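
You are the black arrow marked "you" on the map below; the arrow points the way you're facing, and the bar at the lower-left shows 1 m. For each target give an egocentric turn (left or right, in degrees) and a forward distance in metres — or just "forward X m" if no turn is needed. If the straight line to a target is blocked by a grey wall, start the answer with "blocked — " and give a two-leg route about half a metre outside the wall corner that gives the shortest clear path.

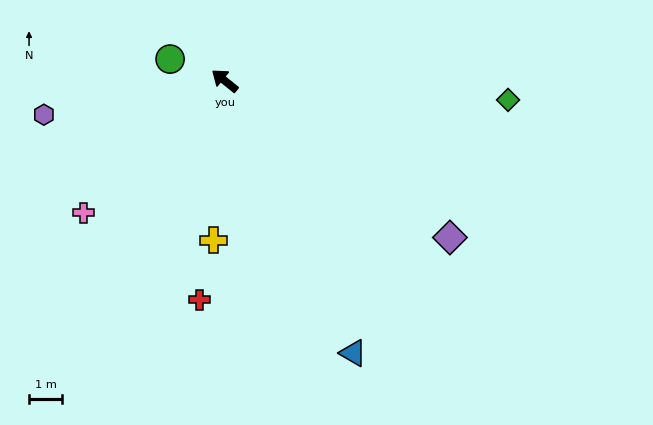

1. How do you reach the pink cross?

turn left 82°, forward 5.8 m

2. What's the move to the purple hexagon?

turn left 50°, forward 5.5 m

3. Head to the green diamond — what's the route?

turn right 145°, forward 8.5 m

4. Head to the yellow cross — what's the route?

turn left 125°, forward 4.8 m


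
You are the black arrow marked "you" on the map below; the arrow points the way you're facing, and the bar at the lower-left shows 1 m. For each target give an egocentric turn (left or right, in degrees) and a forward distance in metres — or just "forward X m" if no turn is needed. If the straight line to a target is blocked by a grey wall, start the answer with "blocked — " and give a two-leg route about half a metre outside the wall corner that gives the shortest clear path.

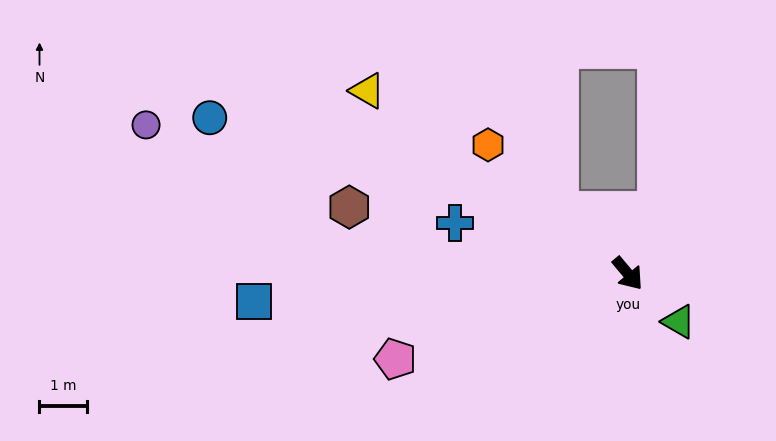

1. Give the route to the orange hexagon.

turn right 173°, forward 4.0 m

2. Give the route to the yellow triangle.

turn right 165°, forward 6.7 m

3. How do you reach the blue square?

turn right 126°, forward 7.9 m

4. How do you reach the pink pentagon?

turn right 110°, forward 5.2 m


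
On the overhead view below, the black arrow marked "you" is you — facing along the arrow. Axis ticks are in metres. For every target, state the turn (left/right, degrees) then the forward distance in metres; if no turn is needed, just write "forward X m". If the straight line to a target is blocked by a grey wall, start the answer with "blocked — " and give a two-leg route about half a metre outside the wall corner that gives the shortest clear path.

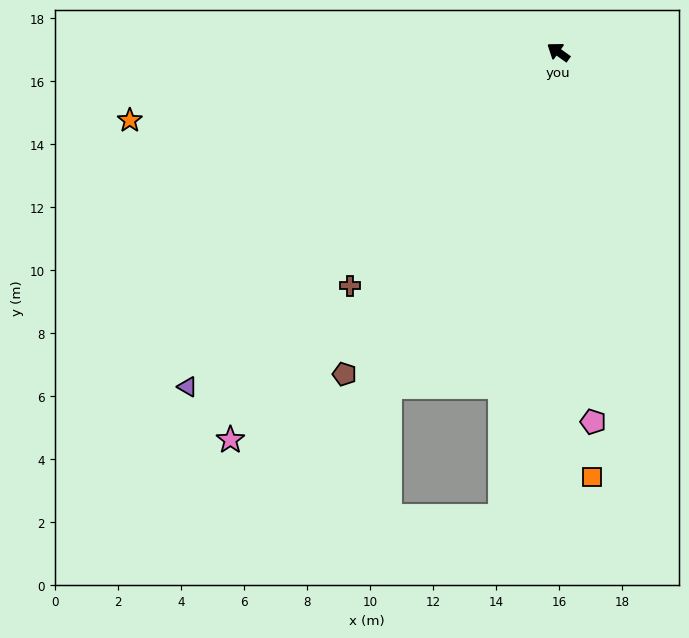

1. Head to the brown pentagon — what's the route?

turn left 92°, forward 12.3 m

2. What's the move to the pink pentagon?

turn left 131°, forward 11.8 m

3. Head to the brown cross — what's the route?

turn left 84°, forward 9.9 m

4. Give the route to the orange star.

turn left 45°, forward 13.8 m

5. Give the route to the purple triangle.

turn left 78°, forward 15.9 m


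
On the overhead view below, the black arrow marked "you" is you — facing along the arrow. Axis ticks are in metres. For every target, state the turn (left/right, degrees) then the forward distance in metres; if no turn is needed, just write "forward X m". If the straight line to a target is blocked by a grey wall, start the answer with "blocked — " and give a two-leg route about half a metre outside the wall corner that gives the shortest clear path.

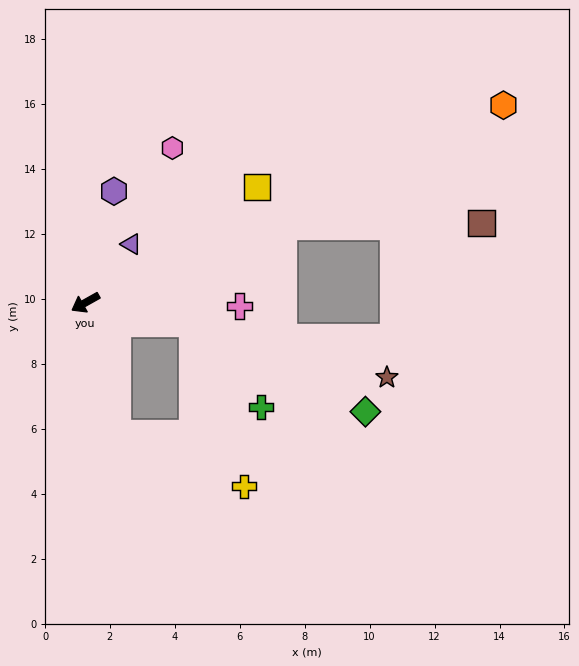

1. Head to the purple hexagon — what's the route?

turn right 134°, forward 3.5 m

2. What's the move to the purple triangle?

turn right 157°, forward 2.3 m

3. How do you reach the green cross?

blocked — turn left 140°, forward 3.4 m, then turn right 40°, forward 3.3 m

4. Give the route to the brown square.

blocked — turn left 172°, forward 6.5 m, then turn right 20°, forward 6.1 m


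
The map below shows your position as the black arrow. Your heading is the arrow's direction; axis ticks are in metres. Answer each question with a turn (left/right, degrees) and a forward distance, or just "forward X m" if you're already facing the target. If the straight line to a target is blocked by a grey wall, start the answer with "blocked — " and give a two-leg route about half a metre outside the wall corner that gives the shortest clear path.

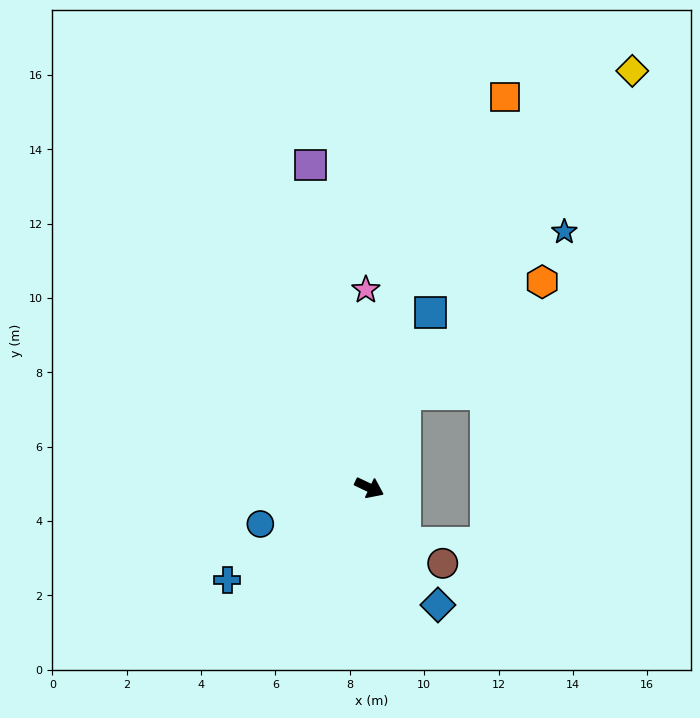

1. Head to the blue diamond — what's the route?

turn right 34°, forward 3.7 m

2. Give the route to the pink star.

turn left 116°, forward 5.3 m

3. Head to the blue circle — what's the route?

turn right 136°, forward 3.1 m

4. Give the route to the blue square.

turn left 96°, forward 5.0 m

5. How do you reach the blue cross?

turn right 122°, forward 4.6 m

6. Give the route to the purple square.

turn left 126°, forward 8.8 m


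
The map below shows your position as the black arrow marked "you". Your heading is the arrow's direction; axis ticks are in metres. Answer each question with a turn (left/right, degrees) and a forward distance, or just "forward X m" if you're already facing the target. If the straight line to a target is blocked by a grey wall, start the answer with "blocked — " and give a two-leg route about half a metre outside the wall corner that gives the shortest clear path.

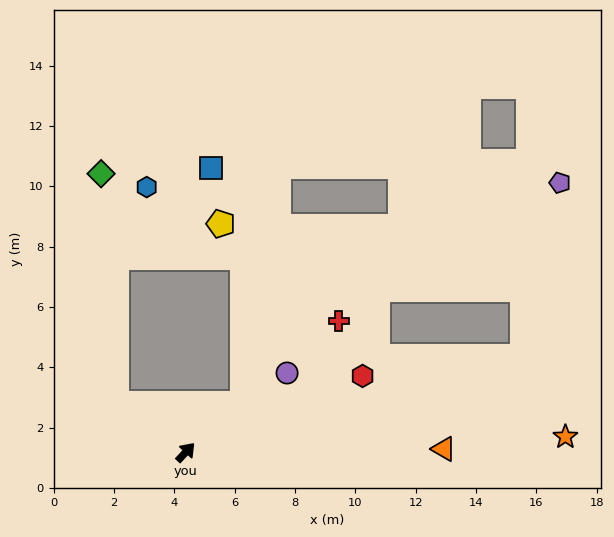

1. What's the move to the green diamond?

blocked — turn left 98°, forward 2.8 m, then turn right 51°, forward 7.7 m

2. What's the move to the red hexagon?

turn right 24°, forward 6.4 m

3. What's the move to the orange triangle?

turn right 46°, forward 8.6 m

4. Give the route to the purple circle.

turn right 9°, forward 4.3 m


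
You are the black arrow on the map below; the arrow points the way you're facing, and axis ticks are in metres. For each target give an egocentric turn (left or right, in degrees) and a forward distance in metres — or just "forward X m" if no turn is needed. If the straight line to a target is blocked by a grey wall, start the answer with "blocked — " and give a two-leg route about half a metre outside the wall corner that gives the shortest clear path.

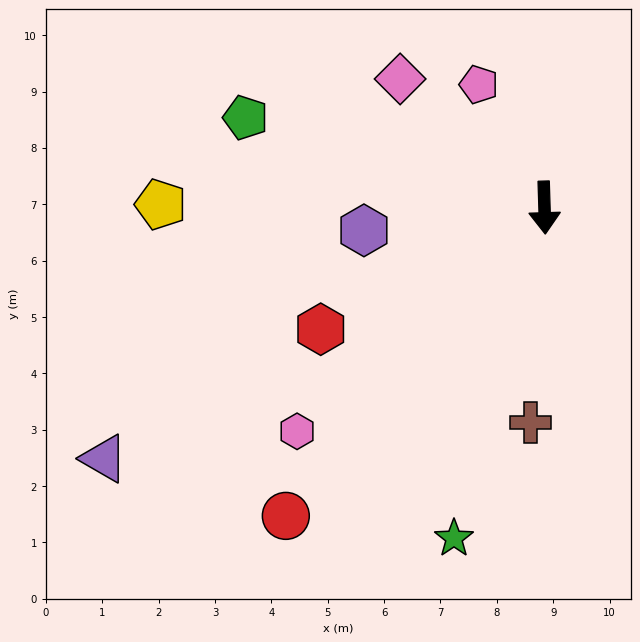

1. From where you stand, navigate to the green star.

turn right 17°, forward 6.1 m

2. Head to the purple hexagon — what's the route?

turn right 85°, forward 3.2 m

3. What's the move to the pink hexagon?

turn right 50°, forward 5.9 m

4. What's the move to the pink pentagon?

turn right 154°, forward 2.5 m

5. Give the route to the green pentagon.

turn right 109°, forward 5.5 m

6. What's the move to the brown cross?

turn right 6°, forward 3.8 m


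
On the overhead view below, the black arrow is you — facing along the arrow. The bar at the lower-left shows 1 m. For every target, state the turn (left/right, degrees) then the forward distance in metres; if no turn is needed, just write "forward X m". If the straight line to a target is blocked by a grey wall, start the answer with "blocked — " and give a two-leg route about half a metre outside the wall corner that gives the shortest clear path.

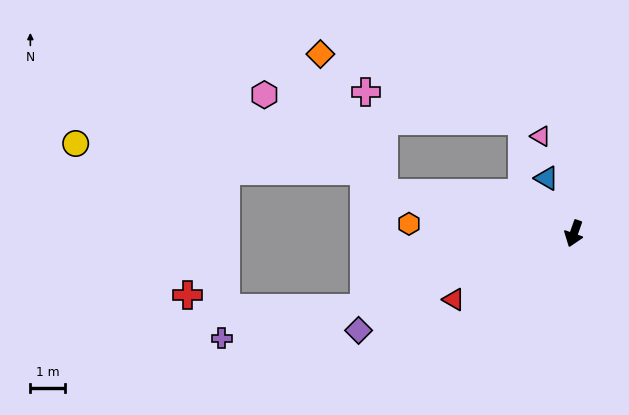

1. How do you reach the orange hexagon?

turn right 74°, forward 4.8 m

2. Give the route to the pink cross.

blocked — turn right 83°, forward 5.7 m, then turn right 67°, forward 3.0 m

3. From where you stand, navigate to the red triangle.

turn right 42°, forward 4.0 m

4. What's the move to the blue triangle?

turn right 134°, forward 1.8 m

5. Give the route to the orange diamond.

blocked — turn right 83°, forward 5.7 m, then turn right 53°, forward 4.5 m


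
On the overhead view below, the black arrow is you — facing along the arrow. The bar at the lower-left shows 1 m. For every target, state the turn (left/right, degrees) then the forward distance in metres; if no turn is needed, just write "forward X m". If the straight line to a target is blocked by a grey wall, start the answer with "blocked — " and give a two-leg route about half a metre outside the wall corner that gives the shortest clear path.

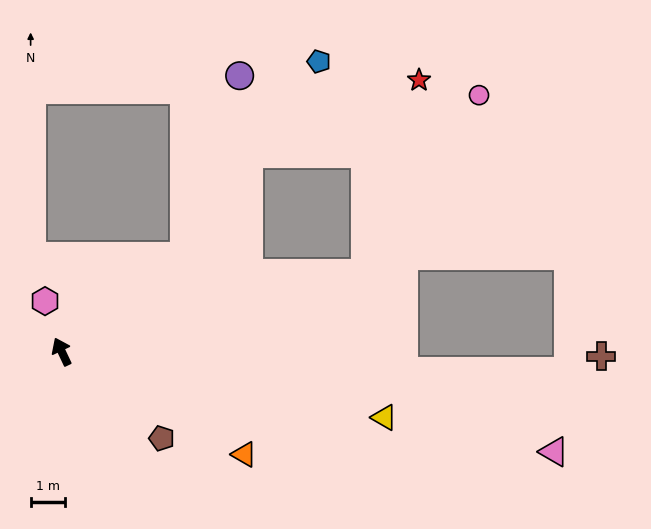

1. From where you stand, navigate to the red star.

blocked — turn right 101°, forward 9.1 m, then turn left 60°, forward 5.8 m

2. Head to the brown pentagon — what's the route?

turn right 156°, forward 3.8 m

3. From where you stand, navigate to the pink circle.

blocked — turn right 101°, forward 9.1 m, then turn left 43°, forward 6.1 m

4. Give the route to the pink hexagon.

turn right 7°, forward 1.5 m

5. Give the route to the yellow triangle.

turn right 127°, forward 9.6 m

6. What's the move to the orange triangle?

turn right 145°, forward 6.1 m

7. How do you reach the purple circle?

blocked — turn right 78°, forward 4.5 m, then turn left 36°, forward 5.5 m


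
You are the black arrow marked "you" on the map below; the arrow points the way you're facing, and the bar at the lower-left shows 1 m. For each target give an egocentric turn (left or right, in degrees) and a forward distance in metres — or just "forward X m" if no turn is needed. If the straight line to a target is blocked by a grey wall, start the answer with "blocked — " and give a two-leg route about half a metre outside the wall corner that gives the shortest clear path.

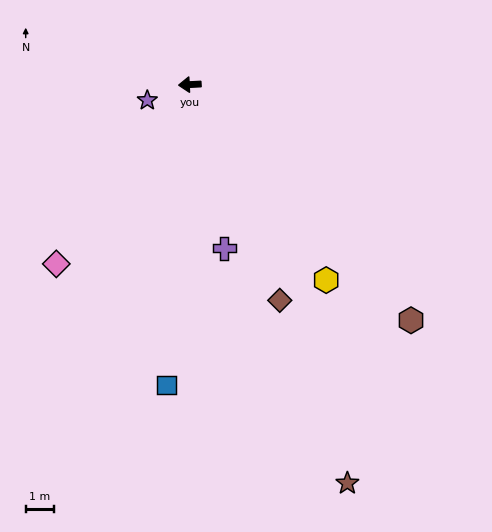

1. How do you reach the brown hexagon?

turn left 130°, forward 11.5 m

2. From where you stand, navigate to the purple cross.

turn left 99°, forward 5.9 m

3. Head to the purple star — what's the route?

turn left 17°, forward 1.6 m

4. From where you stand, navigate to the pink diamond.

turn left 50°, forward 7.9 m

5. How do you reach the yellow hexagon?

turn left 122°, forward 8.5 m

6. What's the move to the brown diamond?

turn left 110°, forward 8.3 m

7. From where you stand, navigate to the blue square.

turn left 83°, forward 10.7 m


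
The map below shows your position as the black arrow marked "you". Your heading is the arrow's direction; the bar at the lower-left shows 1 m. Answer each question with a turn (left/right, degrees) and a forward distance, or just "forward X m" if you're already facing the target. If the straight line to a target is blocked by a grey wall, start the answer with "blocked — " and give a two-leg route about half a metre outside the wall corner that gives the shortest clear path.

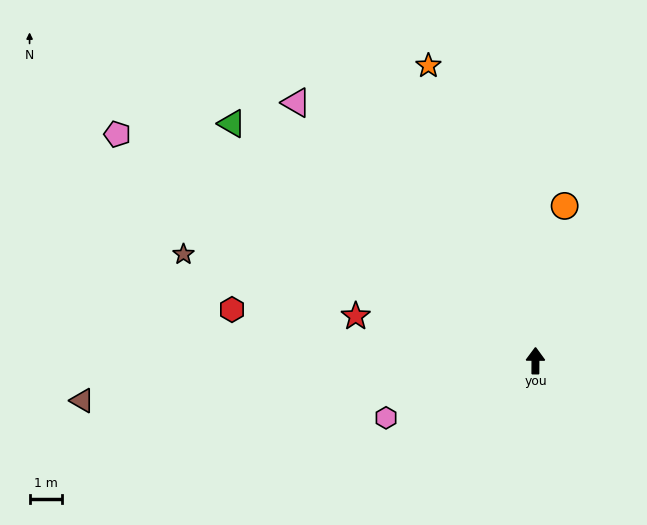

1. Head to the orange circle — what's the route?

turn right 10°, forward 4.8 m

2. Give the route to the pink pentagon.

turn left 62°, forward 14.5 m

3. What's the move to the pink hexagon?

turn left 111°, forward 4.9 m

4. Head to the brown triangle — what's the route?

turn left 95°, forward 13.9 m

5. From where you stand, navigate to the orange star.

turn left 20°, forward 9.6 m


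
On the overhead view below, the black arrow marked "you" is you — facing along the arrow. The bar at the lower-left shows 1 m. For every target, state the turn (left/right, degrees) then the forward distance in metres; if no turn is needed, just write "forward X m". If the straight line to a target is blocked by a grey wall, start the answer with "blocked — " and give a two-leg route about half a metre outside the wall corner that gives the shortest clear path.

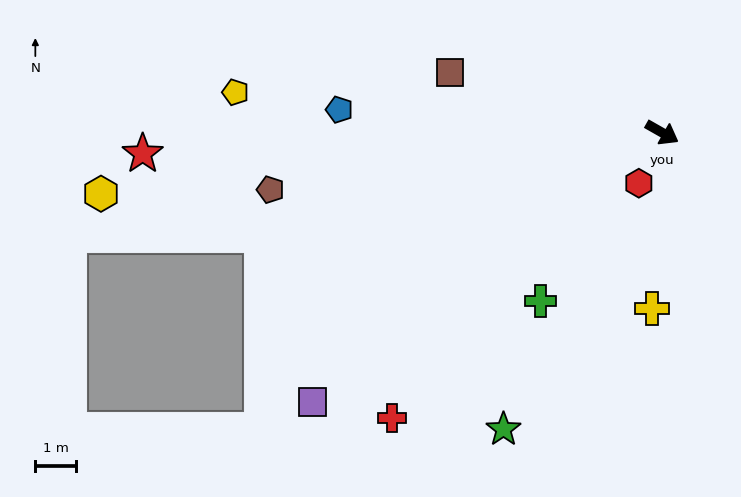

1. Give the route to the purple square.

turn right 113°, forward 10.7 m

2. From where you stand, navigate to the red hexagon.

turn right 85°, forward 1.4 m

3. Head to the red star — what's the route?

turn right 148°, forward 12.6 m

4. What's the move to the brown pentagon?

turn right 142°, forward 9.6 m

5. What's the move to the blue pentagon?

turn right 154°, forward 7.9 m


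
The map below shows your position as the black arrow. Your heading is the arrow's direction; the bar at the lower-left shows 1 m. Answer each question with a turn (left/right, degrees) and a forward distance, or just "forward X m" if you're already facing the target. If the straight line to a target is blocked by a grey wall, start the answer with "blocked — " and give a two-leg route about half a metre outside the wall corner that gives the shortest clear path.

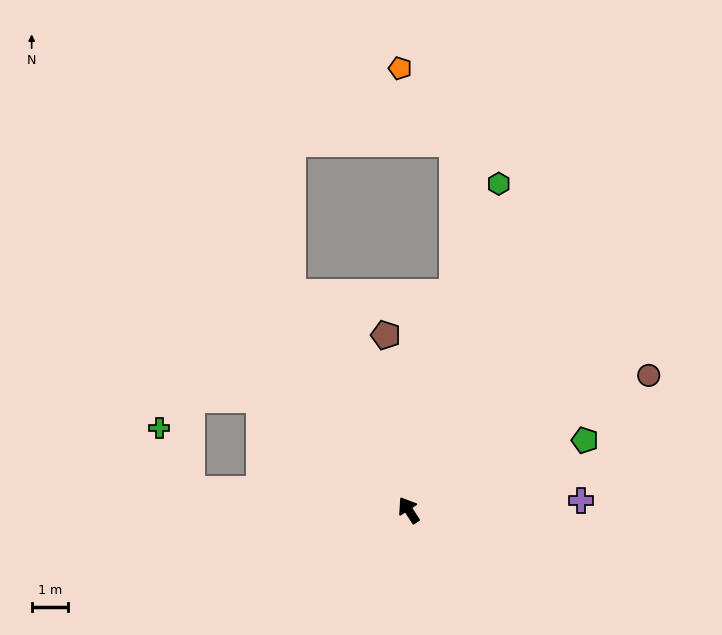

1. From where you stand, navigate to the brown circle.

turn right 94°, forward 7.7 m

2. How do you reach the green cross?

blocked — turn left 52°, forward 6.1 m, then turn right 59°, forward 2.0 m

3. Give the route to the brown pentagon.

turn right 25°, forward 4.9 m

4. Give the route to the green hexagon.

turn right 48°, forward 9.4 m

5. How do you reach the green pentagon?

turn right 101°, forward 5.3 m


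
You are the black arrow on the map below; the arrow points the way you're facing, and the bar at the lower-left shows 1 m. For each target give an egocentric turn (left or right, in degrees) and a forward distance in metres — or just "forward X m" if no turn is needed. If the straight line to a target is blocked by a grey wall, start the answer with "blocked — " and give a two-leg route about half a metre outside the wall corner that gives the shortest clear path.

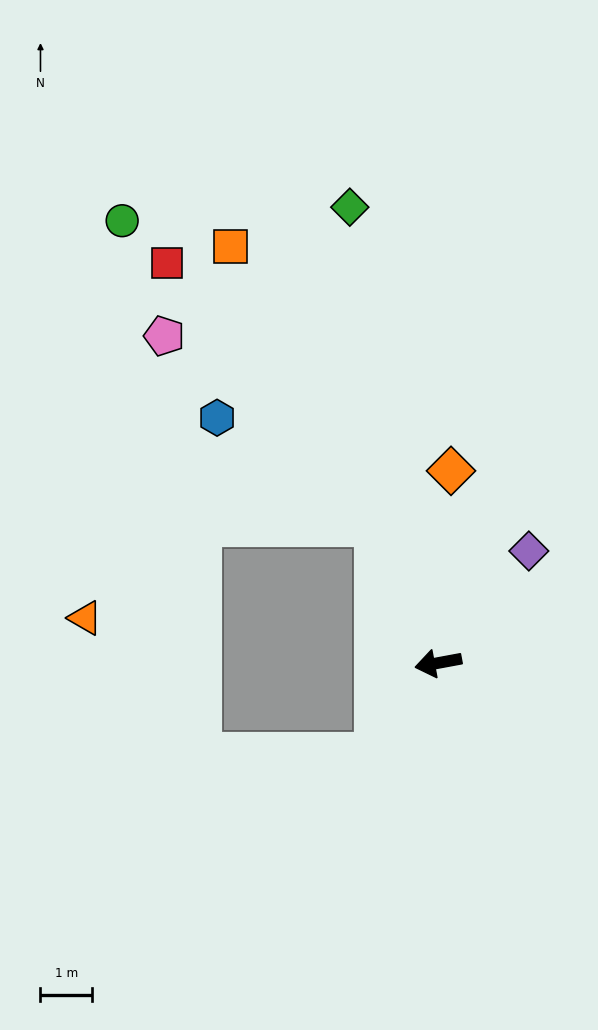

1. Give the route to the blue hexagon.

blocked — turn right 76°, forward 2.9 m, then turn left 32°, forward 3.7 m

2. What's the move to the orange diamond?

turn right 104°, forward 3.7 m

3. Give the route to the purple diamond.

turn right 139°, forward 2.8 m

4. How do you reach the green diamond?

turn right 89°, forward 9.0 m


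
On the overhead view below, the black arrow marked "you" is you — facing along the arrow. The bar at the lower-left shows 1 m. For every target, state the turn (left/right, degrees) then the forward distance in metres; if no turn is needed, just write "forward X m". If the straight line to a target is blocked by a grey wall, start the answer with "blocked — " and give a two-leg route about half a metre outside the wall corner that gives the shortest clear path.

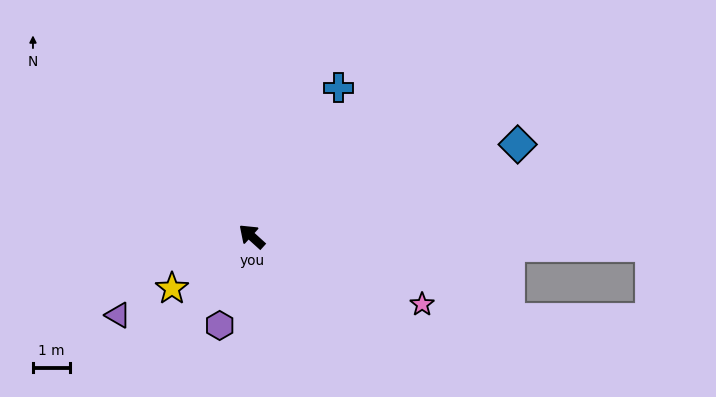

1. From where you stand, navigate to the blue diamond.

turn right 119°, forward 7.7 m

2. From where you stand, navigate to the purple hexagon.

turn left 112°, forward 2.6 m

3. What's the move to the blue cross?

turn right 78°, forward 4.7 m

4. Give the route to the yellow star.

turn left 75°, forward 2.6 m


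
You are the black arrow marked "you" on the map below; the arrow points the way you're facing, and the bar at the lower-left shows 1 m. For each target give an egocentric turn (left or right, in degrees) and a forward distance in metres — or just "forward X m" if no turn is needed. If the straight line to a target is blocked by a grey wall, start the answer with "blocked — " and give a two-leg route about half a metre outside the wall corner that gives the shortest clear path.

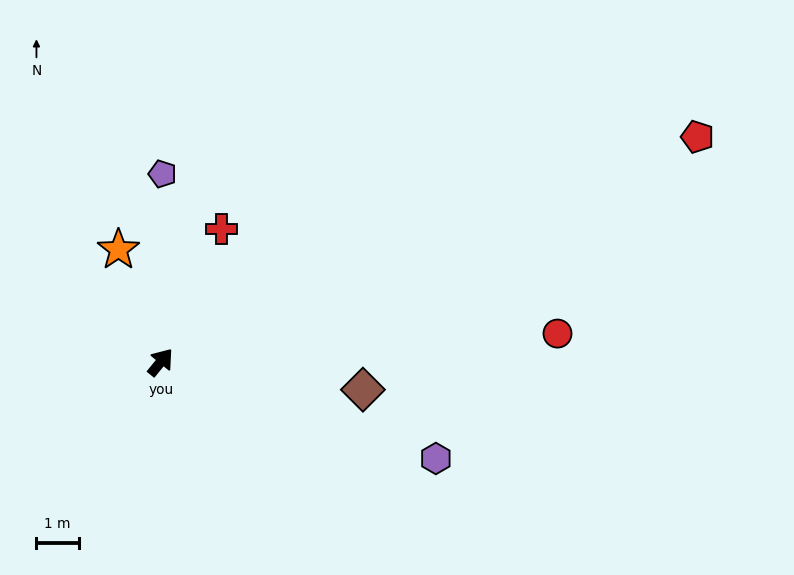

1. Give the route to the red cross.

turn left 15°, forward 3.4 m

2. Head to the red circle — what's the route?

turn right 47°, forward 9.3 m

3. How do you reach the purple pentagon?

turn left 39°, forward 4.4 m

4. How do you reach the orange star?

turn left 60°, forward 2.8 m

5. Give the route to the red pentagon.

turn right 28°, forward 13.7 m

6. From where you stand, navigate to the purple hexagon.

turn right 70°, forward 6.9 m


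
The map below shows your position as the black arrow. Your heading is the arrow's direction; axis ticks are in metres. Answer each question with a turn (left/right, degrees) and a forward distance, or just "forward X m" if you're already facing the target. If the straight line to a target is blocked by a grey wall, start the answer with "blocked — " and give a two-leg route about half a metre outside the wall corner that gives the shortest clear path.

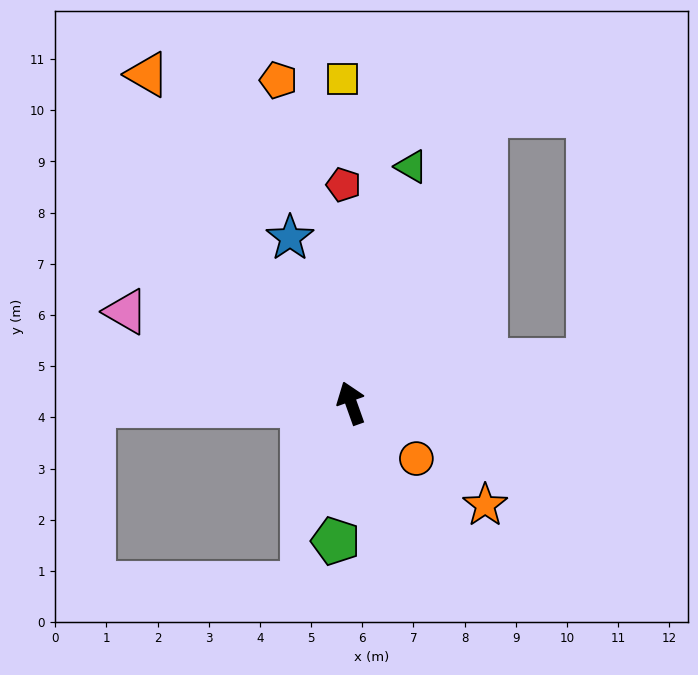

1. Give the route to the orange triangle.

turn left 12°, forward 7.6 m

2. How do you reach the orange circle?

turn right 150°, forward 1.7 m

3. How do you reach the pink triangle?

turn left 48°, forward 4.7 m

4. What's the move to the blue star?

forward 3.4 m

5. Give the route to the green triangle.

turn right 34°, forward 4.8 m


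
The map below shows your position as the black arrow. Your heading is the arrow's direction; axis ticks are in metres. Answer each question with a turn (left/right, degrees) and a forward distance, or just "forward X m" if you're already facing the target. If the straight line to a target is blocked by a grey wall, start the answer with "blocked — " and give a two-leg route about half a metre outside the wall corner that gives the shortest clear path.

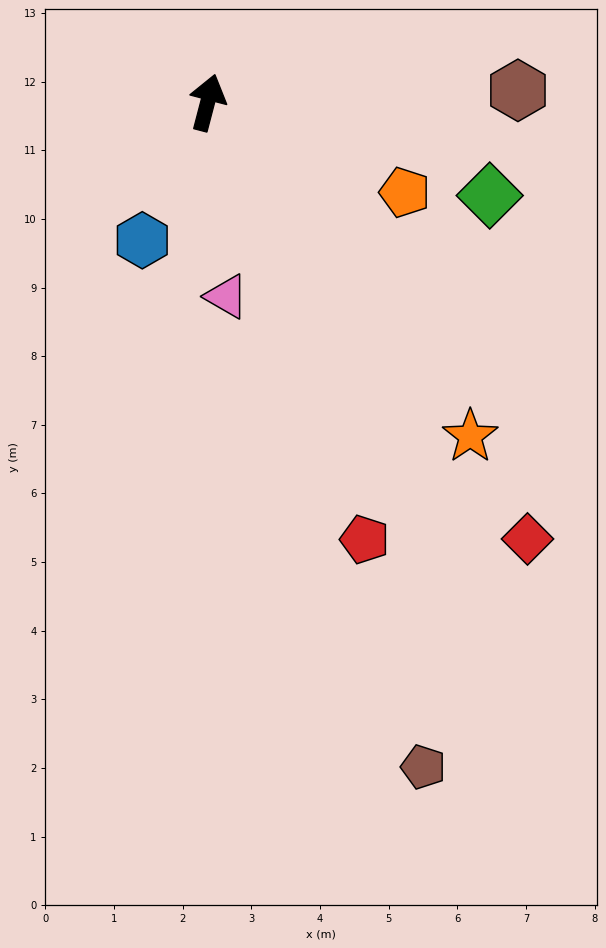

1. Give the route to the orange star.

turn right 127°, forward 6.2 m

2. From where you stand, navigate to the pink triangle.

turn right 160°, forward 2.8 m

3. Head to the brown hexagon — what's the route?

turn right 73°, forward 4.5 m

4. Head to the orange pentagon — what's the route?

turn right 100°, forward 3.2 m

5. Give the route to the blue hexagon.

turn left 169°, forward 2.2 m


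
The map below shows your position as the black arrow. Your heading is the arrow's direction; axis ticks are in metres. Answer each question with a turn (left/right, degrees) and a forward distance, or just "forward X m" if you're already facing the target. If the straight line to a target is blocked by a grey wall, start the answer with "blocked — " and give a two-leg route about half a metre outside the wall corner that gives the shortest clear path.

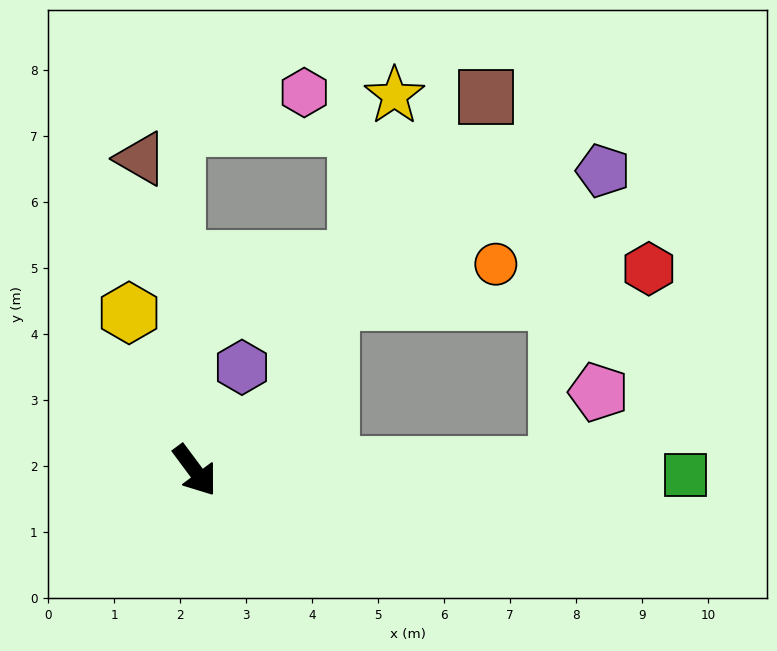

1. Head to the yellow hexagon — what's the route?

turn left 166°, forward 2.6 m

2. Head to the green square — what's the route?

turn left 53°, forward 7.4 m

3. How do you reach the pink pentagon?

blocked — turn left 54°, forward 5.5 m, then turn left 60°, forward 1.3 m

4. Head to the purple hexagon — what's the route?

turn left 119°, forward 1.7 m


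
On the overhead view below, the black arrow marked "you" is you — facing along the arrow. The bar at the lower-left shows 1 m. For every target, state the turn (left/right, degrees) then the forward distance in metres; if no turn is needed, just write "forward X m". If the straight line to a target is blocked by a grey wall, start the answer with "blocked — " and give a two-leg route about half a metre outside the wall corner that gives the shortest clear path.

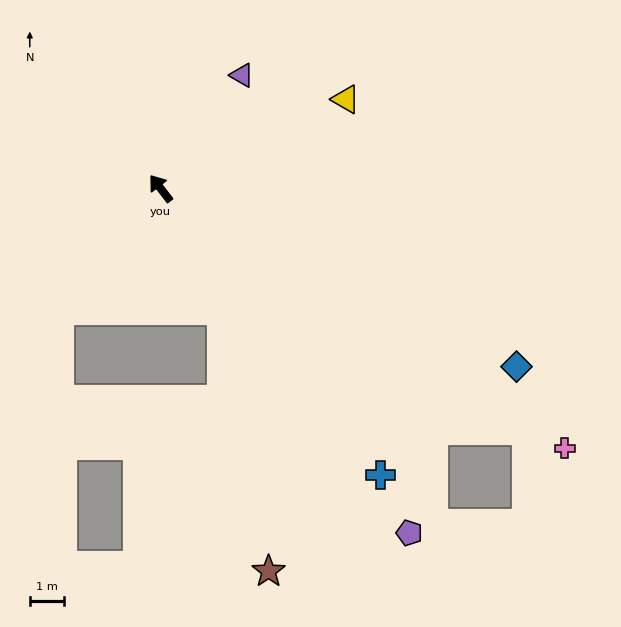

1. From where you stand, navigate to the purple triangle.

turn right 73°, forward 4.1 m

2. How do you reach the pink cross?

turn right 160°, forward 14.0 m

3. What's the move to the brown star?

blocked — turn left 169°, forward 4.0 m, then turn right 16°, forward 7.7 m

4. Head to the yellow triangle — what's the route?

turn right 102°, forward 6.0 m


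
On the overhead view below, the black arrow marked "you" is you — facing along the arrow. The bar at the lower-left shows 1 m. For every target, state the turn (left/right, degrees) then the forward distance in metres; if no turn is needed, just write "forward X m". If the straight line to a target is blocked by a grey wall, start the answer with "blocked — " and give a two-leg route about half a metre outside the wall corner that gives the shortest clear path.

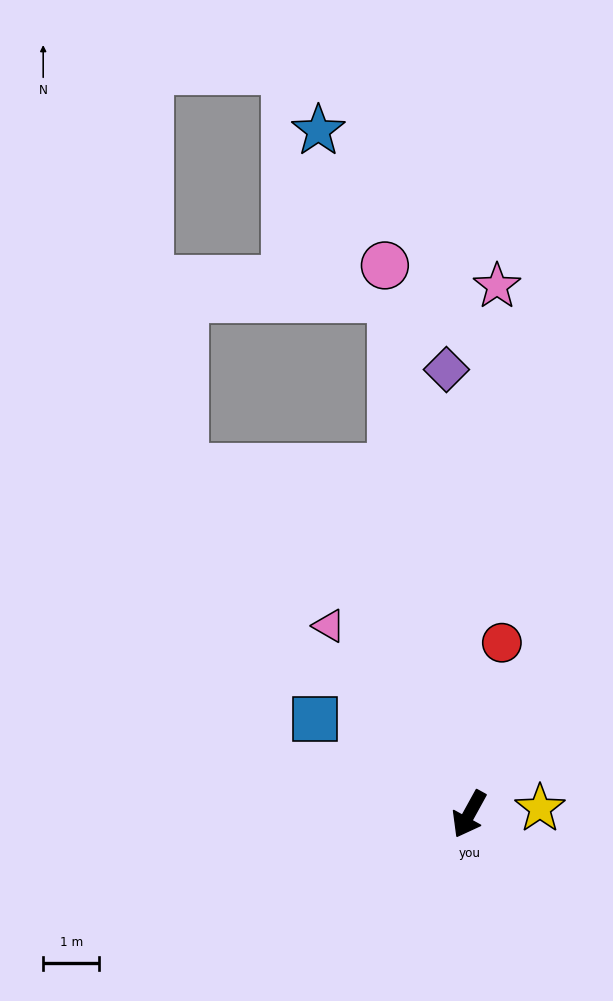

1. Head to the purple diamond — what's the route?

turn right 148°, forward 8.0 m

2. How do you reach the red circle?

turn right 162°, forward 3.1 m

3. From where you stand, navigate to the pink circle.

turn right 142°, forward 9.9 m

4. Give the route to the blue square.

turn right 93°, forward 3.2 m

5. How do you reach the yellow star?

turn left 124°, forward 1.3 m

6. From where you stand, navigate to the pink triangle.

turn right 115°, forward 4.2 m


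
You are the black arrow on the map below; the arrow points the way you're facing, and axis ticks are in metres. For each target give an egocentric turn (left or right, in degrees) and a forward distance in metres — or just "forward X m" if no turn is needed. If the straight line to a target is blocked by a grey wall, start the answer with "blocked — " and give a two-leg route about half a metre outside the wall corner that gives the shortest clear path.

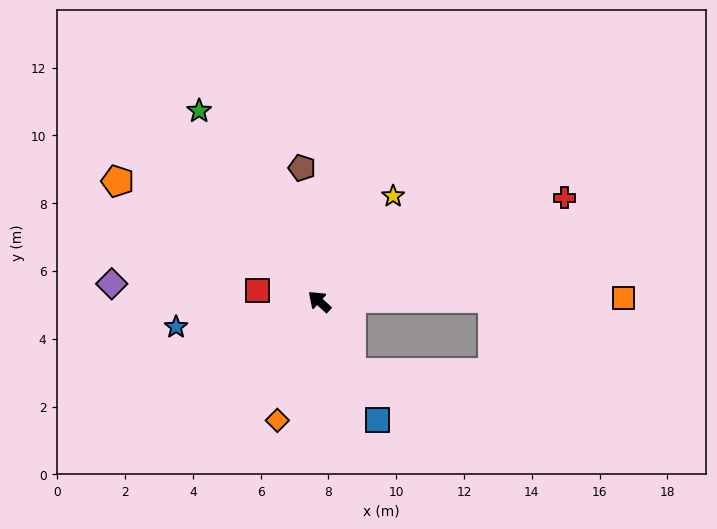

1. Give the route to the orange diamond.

turn left 113°, forward 3.7 m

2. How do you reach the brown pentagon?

turn right 41°, forward 4.0 m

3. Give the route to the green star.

turn right 16°, forward 6.6 m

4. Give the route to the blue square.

turn left 158°, forward 3.9 m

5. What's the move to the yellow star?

turn right 83°, forward 3.8 m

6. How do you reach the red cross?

turn right 115°, forward 7.8 m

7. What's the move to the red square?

turn left 32°, forward 1.9 m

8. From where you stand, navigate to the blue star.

turn left 52°, forward 4.3 m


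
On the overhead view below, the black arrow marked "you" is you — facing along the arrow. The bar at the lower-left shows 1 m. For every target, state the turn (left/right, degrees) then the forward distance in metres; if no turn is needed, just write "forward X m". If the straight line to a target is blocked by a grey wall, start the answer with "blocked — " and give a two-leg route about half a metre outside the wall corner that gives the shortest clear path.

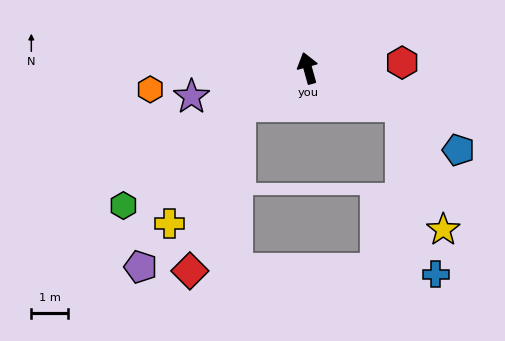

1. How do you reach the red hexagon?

turn right 102°, forward 2.6 m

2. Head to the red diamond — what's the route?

blocked — turn left 104°, forward 2.1 m, then turn left 43°, forward 4.6 m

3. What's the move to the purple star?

turn left 88°, forward 3.2 m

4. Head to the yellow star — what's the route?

blocked — turn right 128°, forward 2.7 m, then turn right 48°, forward 3.5 m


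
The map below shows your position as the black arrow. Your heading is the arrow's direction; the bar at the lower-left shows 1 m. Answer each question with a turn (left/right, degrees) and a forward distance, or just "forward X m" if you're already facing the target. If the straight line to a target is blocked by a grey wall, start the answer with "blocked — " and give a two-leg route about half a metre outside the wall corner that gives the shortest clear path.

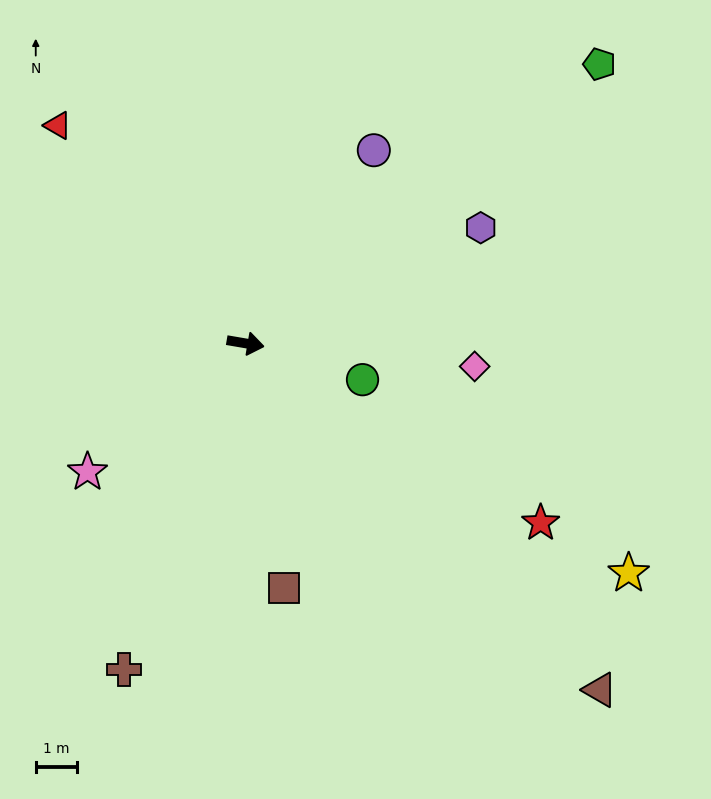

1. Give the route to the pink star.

turn right 131°, forward 4.9 m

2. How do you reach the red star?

turn right 22°, forward 8.4 m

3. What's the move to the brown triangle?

turn right 35°, forward 12.0 m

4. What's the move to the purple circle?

turn left 66°, forward 5.6 m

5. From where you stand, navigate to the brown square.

turn right 71°, forward 6.0 m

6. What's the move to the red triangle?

turn left 140°, forward 7.0 m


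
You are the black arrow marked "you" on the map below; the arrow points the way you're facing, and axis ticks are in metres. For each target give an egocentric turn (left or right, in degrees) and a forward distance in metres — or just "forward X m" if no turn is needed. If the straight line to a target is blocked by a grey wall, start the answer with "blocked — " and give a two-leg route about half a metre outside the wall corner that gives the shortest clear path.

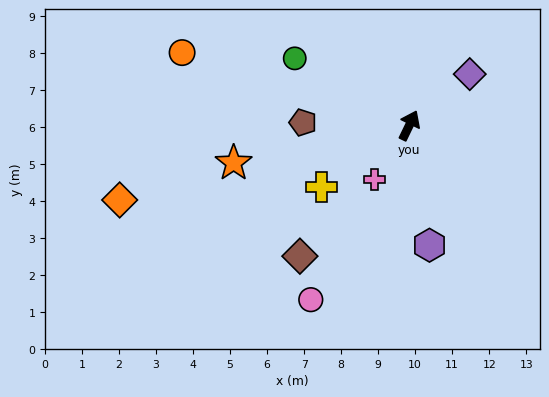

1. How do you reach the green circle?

turn left 85°, forward 3.6 m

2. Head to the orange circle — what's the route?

turn left 98°, forward 6.4 m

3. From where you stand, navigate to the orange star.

turn left 128°, forward 4.9 m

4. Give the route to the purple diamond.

turn right 24°, forward 2.1 m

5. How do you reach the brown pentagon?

turn left 114°, forward 2.9 m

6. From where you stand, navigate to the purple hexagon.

turn right 145°, forward 3.3 m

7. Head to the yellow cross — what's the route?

turn left 151°, forward 2.9 m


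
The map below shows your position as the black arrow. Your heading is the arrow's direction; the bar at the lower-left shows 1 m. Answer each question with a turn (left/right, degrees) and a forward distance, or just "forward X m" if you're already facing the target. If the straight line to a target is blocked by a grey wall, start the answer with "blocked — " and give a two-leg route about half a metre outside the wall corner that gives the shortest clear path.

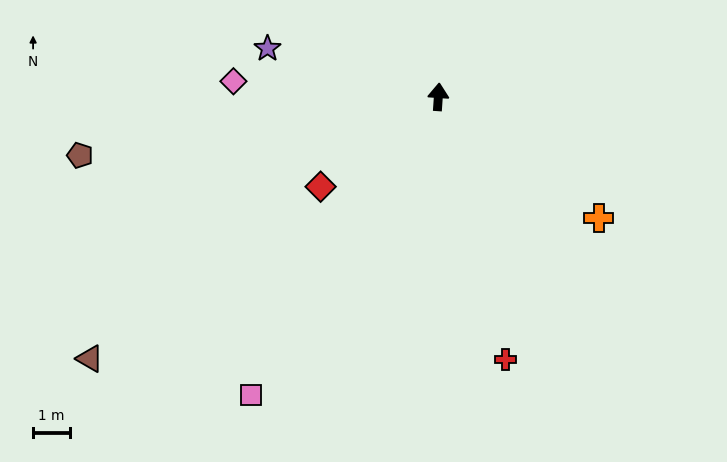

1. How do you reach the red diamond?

turn left 131°, forward 4.0 m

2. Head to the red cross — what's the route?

turn right 162°, forward 7.3 m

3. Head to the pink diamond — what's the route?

turn left 90°, forward 5.5 m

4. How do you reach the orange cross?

turn right 123°, forward 5.4 m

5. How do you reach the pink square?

turn left 152°, forward 9.5 m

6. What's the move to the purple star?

turn left 78°, forward 4.8 m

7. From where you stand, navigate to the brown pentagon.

turn left 103°, forward 9.8 m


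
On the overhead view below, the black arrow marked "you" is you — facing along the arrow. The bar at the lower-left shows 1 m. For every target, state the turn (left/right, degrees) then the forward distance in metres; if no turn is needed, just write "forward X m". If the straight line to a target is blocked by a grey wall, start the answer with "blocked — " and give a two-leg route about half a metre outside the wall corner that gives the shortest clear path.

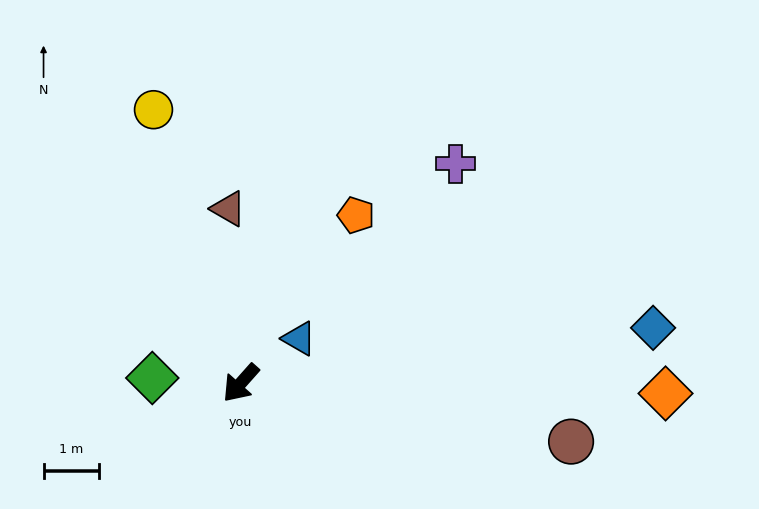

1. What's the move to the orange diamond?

turn left 130°, forward 7.6 m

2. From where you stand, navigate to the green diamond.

turn right 52°, forward 1.6 m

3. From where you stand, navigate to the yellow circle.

turn right 121°, forward 5.1 m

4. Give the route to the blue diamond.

turn left 139°, forward 7.5 m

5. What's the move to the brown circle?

turn left 122°, forward 6.0 m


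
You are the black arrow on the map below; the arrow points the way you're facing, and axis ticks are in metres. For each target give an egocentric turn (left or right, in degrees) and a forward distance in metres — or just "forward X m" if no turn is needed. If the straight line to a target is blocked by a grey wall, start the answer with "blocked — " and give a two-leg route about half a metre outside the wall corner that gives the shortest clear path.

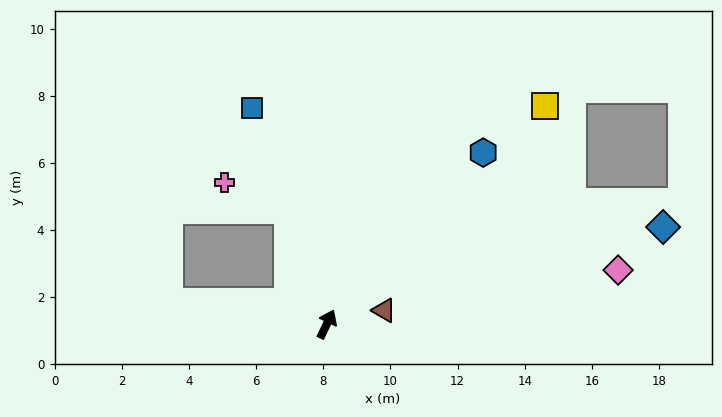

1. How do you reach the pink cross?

blocked — turn left 45°, forward 3.6 m, then turn left 47°, forward 2.1 m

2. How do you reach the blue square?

turn left 45°, forward 6.8 m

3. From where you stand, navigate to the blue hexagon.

turn right 17°, forward 6.9 m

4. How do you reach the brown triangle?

turn right 51°, forward 1.8 m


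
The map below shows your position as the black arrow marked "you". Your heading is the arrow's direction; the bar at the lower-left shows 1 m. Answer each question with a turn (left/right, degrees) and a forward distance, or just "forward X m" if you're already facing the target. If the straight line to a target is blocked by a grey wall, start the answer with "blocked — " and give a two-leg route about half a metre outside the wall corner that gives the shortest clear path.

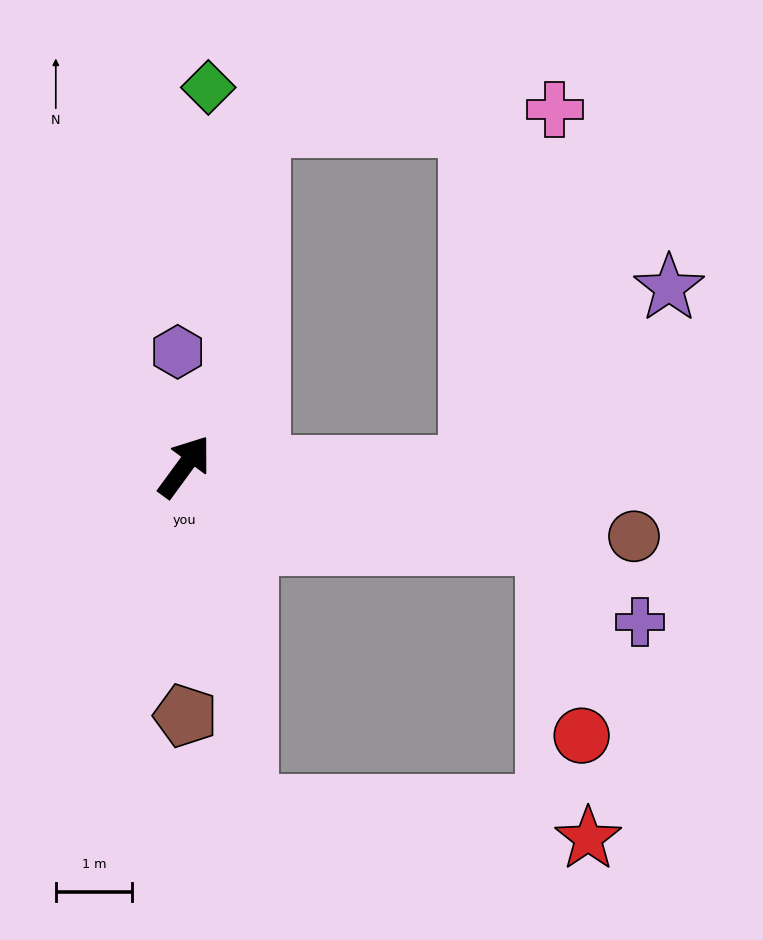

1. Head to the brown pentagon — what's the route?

turn right 144°, forward 3.3 m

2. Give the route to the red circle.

blocked — turn right 66°, forward 4.9 m, then turn right 68°, forward 2.6 m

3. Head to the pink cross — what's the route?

blocked — turn right 54°, forward 3.8 m, then turn left 77°, forward 4.8 m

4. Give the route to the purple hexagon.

turn left 40°, forward 1.5 m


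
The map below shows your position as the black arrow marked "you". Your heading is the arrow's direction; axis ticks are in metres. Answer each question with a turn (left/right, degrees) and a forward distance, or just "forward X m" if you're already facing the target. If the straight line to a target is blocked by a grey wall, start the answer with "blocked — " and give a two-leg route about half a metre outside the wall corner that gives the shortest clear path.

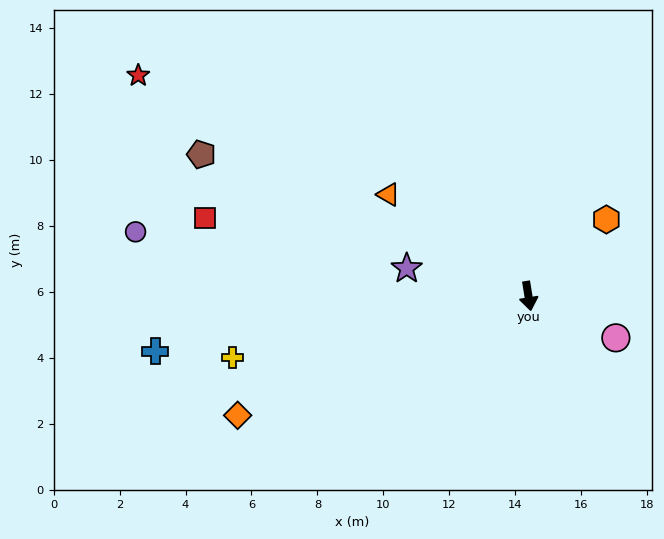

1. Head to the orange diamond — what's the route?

turn right 77°, forward 9.5 m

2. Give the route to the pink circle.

turn left 55°, forward 2.9 m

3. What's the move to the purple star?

turn right 112°, forward 3.8 m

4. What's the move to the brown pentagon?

turn right 123°, forward 10.8 m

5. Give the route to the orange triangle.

turn right 135°, forward 5.2 m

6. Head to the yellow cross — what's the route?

turn right 87°, forward 9.2 m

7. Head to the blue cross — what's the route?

turn right 91°, forward 11.4 m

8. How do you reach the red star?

turn right 129°, forward 13.6 m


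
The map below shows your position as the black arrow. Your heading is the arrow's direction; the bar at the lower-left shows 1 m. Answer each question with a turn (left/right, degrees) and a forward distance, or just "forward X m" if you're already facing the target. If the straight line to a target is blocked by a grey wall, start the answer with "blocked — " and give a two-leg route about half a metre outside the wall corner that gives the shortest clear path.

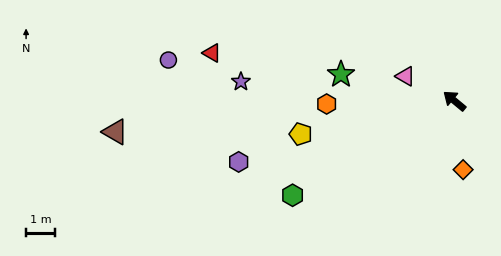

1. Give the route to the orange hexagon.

turn left 41°, forward 4.5 m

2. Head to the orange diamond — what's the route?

turn left 137°, forward 2.4 m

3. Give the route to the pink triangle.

turn left 13°, forward 1.9 m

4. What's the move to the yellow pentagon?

turn left 52°, forward 5.5 m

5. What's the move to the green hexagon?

turn left 70°, forward 6.6 m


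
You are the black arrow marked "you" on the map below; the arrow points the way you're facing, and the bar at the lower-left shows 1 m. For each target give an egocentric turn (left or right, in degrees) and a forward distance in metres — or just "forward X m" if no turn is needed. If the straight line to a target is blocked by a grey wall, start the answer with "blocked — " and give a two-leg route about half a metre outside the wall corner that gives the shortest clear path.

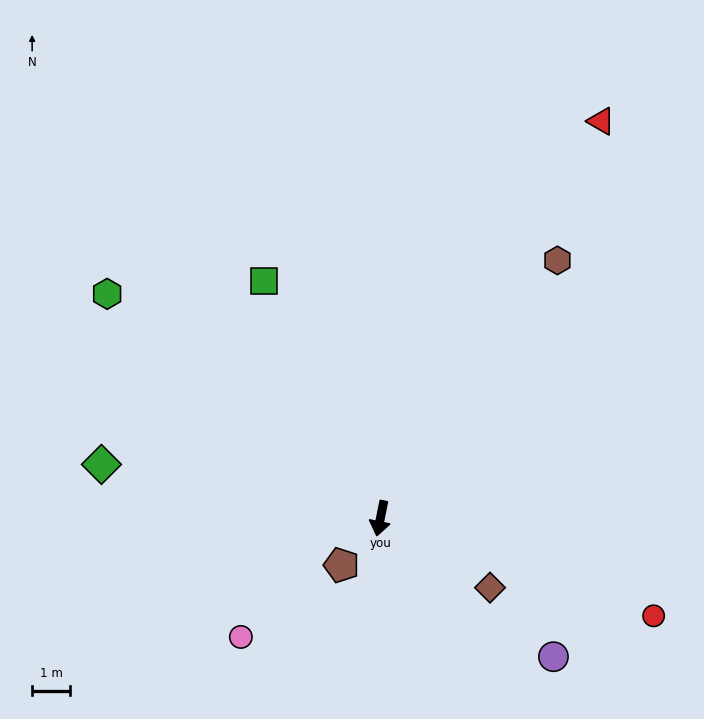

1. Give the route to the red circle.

turn left 82°, forward 7.7 m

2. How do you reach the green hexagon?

turn right 118°, forward 9.4 m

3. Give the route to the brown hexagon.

turn left 157°, forward 8.3 m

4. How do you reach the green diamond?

turn right 90°, forward 7.5 m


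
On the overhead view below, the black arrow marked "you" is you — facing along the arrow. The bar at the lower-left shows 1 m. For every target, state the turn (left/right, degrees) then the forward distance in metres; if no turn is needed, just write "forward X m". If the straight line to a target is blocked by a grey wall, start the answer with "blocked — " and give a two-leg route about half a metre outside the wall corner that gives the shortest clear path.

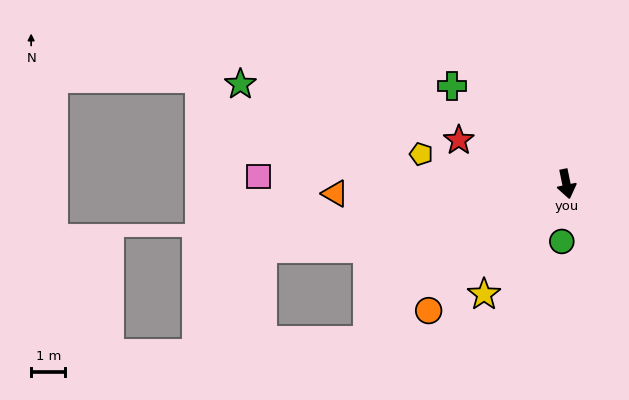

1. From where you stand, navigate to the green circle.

turn right 16°, forward 1.7 m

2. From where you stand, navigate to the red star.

turn right 124°, forward 3.4 m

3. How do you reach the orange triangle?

turn right 99°, forward 6.7 m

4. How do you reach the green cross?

turn right 142°, forward 4.4 m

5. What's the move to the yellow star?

turn right 48°, forward 4.0 m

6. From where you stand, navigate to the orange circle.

turn right 59°, forward 5.5 m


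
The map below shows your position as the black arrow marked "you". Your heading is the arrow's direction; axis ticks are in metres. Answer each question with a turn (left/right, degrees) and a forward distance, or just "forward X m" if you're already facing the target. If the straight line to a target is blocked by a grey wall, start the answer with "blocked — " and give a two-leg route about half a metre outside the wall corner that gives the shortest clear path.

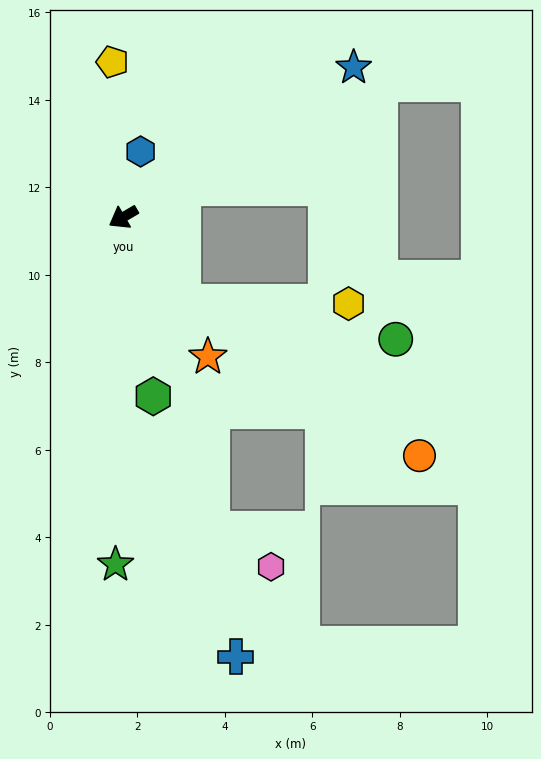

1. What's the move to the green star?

turn left 58°, forward 7.9 m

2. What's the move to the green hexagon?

turn left 69°, forward 4.2 m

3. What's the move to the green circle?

blocked — turn left 94°, forward 2.4 m, then turn left 46°, forward 5.0 m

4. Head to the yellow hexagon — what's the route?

blocked — turn left 94°, forward 2.4 m, then turn left 55°, forward 3.8 m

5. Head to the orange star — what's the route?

turn left 91°, forward 3.7 m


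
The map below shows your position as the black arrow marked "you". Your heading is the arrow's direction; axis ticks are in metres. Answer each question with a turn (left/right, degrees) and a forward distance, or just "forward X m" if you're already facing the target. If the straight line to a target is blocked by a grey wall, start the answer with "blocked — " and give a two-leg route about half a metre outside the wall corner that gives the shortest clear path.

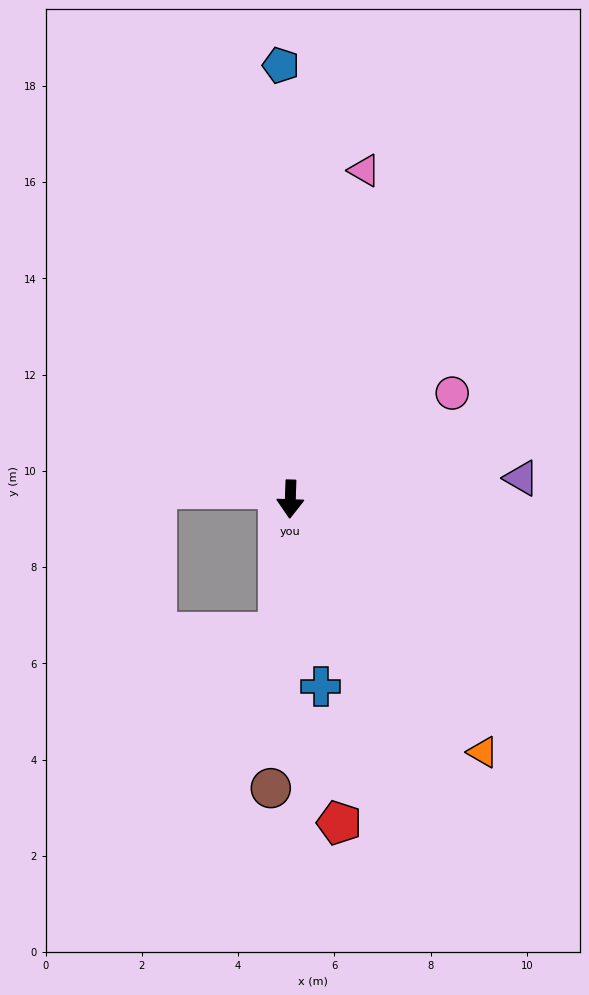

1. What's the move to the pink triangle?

turn left 169°, forward 7.0 m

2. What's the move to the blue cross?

turn left 11°, forward 3.9 m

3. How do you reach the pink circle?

turn left 125°, forward 4.0 m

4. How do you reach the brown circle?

forward 6.0 m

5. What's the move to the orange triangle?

turn left 39°, forward 6.6 m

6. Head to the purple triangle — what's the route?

turn left 97°, forward 4.8 m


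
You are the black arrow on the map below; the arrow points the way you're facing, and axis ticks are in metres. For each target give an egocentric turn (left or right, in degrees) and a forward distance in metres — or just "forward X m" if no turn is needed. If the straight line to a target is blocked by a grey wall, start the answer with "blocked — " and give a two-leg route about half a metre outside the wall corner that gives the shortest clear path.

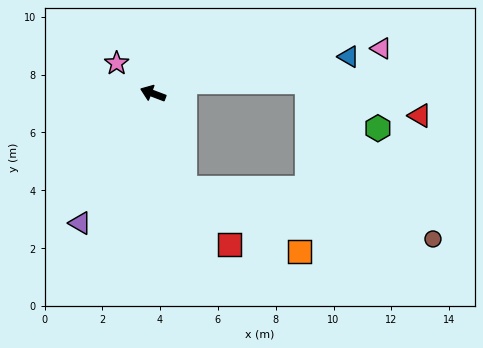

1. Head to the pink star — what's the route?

turn right 19°, forward 1.6 m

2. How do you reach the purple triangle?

turn left 81°, forward 5.1 m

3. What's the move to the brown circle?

blocked — turn left 129°, forward 3.4 m, then turn left 60°, forward 8.8 m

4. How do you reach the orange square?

blocked — turn left 129°, forward 3.4 m, then turn left 43°, forward 4.5 m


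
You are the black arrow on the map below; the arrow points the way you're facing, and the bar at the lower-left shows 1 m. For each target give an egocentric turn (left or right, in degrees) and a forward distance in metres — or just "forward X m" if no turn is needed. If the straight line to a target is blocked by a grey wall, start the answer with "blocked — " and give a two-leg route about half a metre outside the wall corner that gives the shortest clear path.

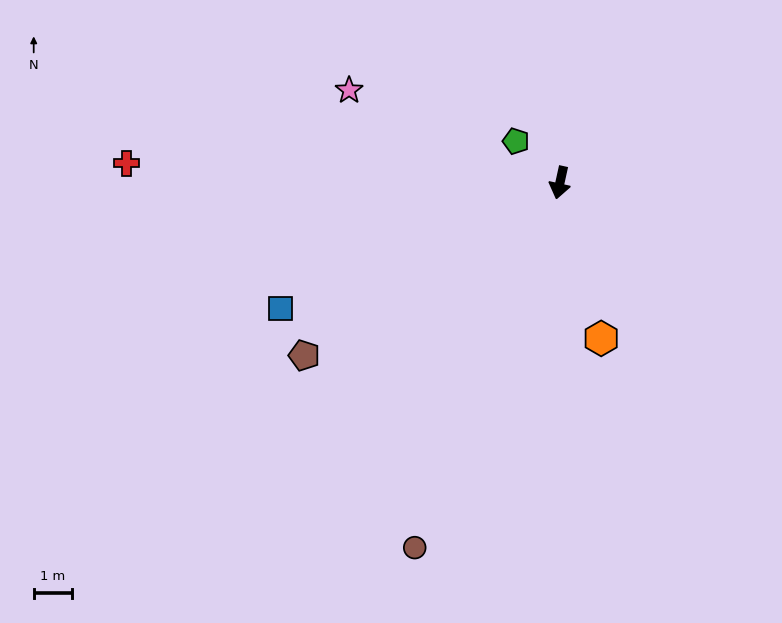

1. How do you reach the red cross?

turn right 80°, forward 11.2 m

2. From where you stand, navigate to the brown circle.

turn right 9°, forward 10.1 m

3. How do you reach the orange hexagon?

turn left 27°, forward 4.2 m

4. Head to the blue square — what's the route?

turn right 53°, forward 7.9 m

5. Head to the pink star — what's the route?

turn right 101°, forward 5.9 m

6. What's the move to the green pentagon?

turn right 121°, forward 1.6 m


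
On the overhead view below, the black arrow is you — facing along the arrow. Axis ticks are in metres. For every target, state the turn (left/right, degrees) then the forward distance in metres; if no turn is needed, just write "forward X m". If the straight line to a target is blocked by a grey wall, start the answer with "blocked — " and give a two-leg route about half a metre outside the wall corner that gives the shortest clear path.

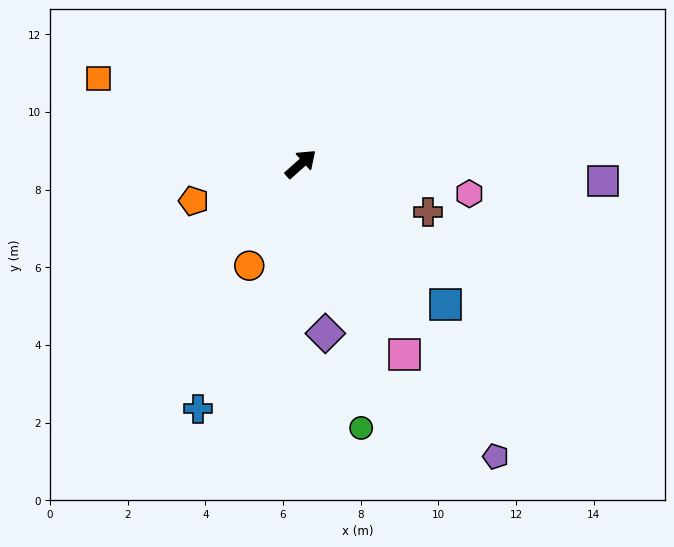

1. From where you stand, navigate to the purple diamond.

turn right 123°, forward 4.4 m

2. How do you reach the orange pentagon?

turn left 157°, forward 2.9 m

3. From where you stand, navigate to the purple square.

turn right 45°, forward 7.8 m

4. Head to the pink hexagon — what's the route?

turn right 52°, forward 4.4 m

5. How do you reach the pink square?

turn right 103°, forward 5.6 m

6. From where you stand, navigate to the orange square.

turn left 116°, forward 5.7 m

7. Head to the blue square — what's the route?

turn right 86°, forward 5.2 m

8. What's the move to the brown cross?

turn right 62°, forward 3.5 m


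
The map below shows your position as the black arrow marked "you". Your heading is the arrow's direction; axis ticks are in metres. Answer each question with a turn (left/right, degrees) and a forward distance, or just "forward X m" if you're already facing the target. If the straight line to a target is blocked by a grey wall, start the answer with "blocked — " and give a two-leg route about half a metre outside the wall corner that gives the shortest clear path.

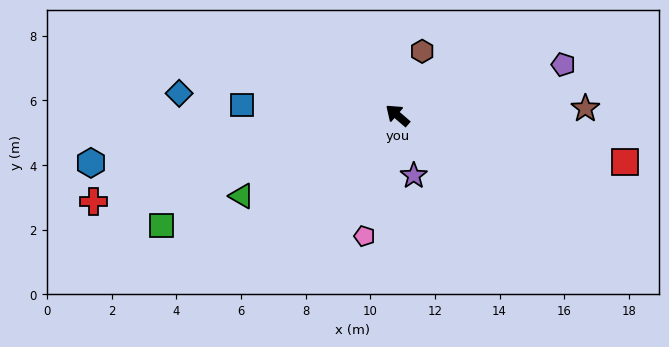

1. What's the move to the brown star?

turn right 137°, forward 5.8 m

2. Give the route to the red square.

turn right 151°, forward 7.2 m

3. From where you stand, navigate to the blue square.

turn left 37°, forward 4.8 m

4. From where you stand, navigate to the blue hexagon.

turn left 50°, forward 9.6 m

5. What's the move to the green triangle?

turn left 68°, forward 5.4 m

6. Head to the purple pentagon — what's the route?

turn right 122°, forward 5.4 m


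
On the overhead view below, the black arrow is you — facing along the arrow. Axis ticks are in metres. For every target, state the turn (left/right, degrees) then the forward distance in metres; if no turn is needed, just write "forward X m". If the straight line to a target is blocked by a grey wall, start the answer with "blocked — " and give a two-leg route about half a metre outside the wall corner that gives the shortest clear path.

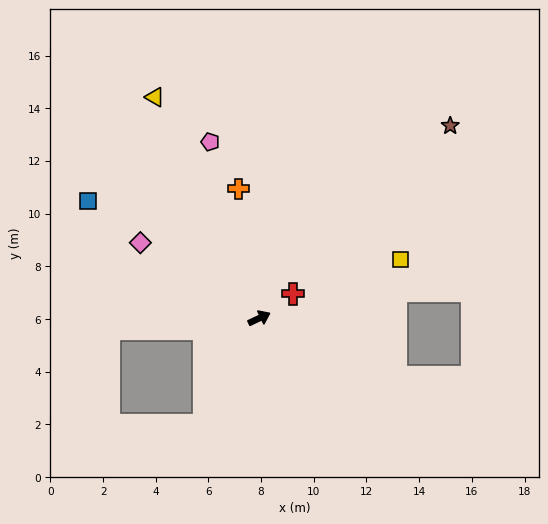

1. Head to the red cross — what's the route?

turn left 11°, forward 1.6 m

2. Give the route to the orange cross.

turn left 74°, forward 5.0 m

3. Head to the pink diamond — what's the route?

turn left 122°, forward 5.3 m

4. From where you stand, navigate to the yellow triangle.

turn left 90°, forward 9.3 m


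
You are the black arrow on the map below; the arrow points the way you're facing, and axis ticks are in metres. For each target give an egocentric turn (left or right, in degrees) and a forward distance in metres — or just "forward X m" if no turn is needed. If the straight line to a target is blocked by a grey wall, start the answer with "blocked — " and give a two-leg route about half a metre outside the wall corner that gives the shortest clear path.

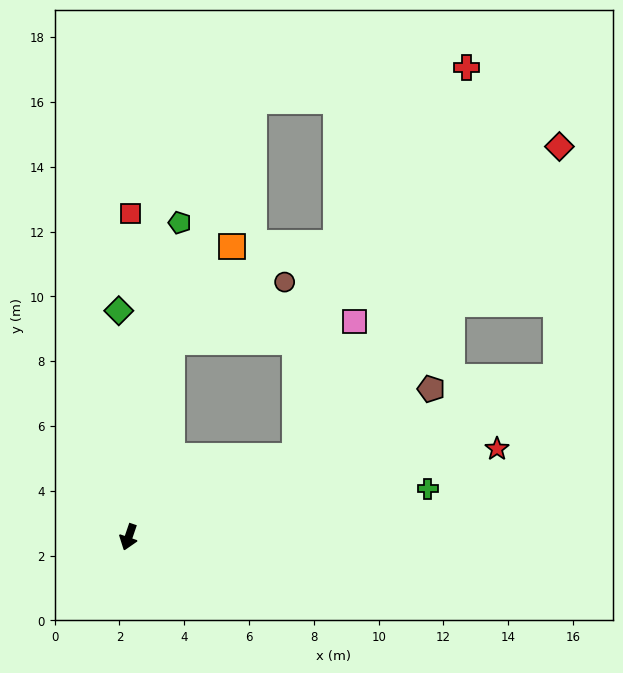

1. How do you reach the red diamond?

blocked — turn left 135°, forward 5.7 m, then turn left 23°, forward 12.6 m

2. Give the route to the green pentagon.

turn right 170°, forward 9.8 m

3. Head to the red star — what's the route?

turn left 122°, forward 11.7 m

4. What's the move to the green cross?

turn left 118°, forward 9.4 m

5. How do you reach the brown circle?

blocked — turn right 173°, forward 6.2 m, then turn right 50°, forward 4.0 m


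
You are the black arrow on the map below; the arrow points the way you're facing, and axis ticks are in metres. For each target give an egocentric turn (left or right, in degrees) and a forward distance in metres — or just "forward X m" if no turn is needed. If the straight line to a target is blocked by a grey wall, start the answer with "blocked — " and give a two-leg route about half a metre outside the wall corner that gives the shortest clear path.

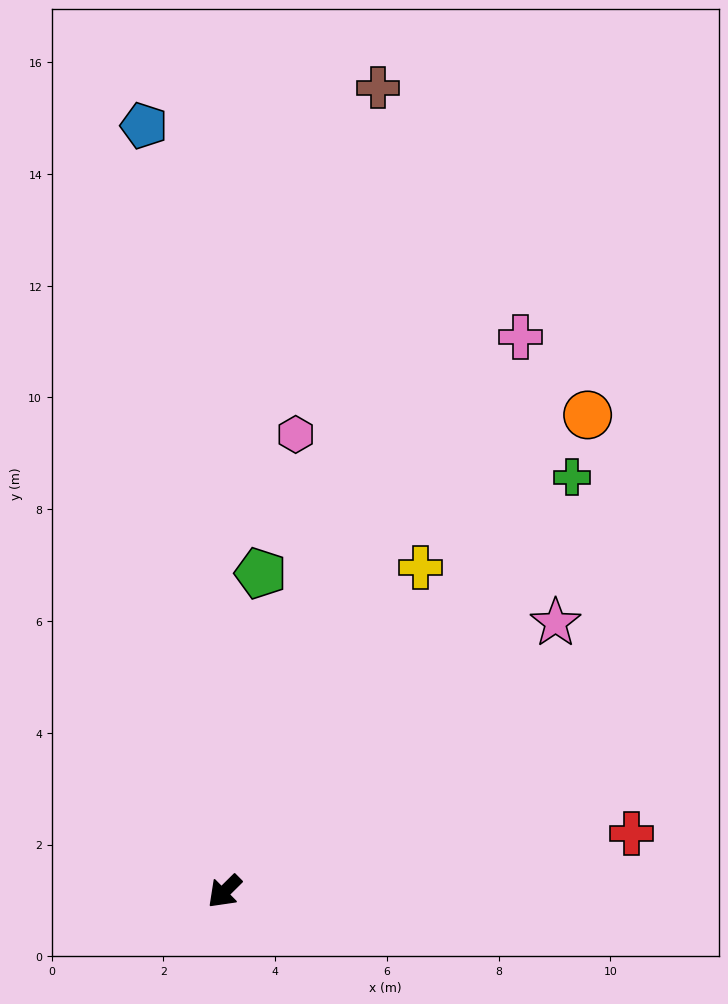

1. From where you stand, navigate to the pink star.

turn left 174°, forward 7.6 m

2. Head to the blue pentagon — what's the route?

turn right 129°, forward 13.8 m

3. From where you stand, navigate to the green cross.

turn right 175°, forward 9.7 m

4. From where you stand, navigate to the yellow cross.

turn right 166°, forward 6.8 m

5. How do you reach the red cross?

turn left 143°, forward 7.4 m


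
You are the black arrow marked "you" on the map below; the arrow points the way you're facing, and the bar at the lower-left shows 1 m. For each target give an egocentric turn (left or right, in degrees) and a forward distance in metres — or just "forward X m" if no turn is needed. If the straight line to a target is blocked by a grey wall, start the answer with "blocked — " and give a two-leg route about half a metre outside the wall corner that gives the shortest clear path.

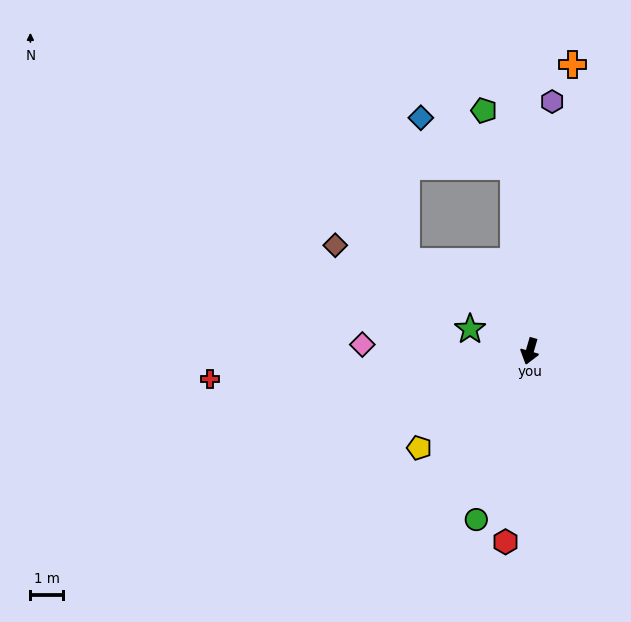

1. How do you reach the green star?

turn right 94°, forward 2.0 m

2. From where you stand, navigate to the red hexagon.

turn left 9°, forward 5.9 m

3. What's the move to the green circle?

forward 5.4 m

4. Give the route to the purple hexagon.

turn right 169°, forward 7.7 m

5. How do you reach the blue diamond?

blocked — turn right 159°, forward 5.7 m, then turn left 58°, forward 3.2 m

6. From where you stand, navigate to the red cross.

turn right 69°, forward 9.8 m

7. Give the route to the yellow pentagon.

turn right 33°, forward 4.5 m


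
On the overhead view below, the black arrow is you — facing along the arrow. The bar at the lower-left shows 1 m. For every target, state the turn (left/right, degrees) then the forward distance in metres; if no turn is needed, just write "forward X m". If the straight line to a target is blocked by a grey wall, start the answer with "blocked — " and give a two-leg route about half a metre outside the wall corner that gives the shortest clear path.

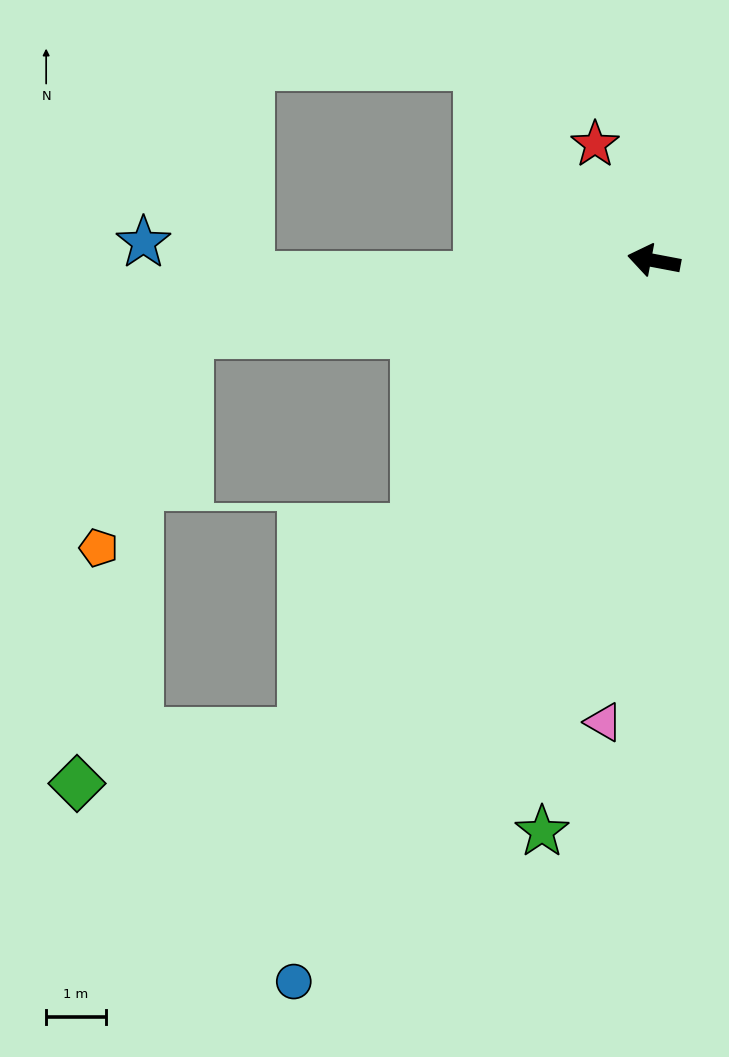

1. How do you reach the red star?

turn right 52°, forward 2.2 m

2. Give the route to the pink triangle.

turn left 95°, forward 7.8 m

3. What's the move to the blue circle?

turn left 74°, forward 13.5 m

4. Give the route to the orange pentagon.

blocked — turn left 20°, forward 7.9 m, then turn left 58°, forward 3.9 m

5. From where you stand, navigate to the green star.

turn left 90°, forward 9.8 m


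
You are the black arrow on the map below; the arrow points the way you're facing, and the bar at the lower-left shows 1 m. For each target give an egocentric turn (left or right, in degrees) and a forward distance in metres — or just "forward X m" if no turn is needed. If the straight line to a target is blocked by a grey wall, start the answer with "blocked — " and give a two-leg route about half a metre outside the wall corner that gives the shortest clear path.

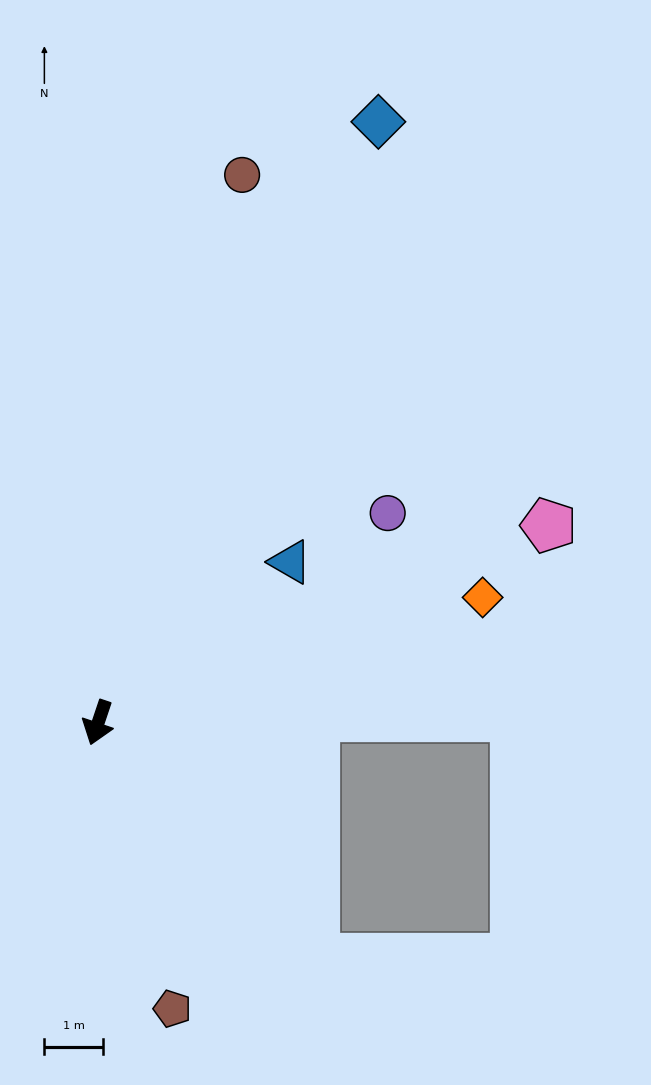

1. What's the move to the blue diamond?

turn left 174°, forward 11.3 m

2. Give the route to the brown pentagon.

turn left 33°, forward 5.0 m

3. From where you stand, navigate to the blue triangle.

turn left 148°, forward 4.3 m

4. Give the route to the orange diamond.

turn left 127°, forward 6.9 m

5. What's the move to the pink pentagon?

turn left 132°, forward 8.4 m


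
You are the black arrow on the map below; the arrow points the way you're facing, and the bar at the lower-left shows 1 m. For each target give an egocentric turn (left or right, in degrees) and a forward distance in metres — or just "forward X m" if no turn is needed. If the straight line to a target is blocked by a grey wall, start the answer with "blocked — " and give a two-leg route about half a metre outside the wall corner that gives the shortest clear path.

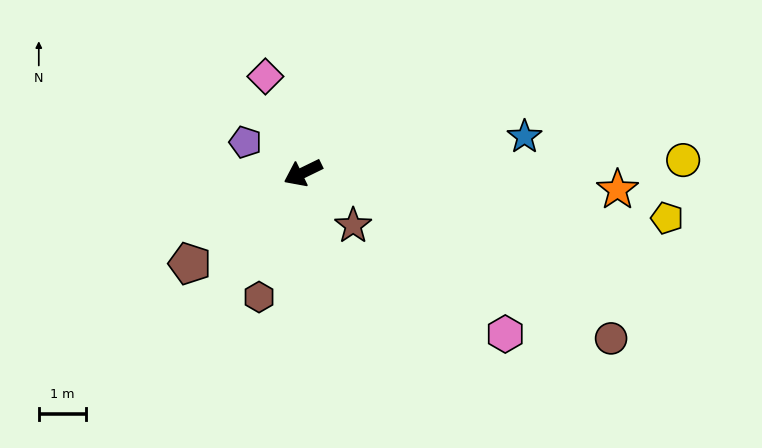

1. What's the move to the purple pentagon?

turn right 54°, forward 1.4 m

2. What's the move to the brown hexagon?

turn left 45°, forward 2.8 m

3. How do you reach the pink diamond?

turn right 95°, forward 2.2 m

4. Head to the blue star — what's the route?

turn left 163°, forward 4.7 m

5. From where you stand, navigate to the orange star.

turn left 151°, forward 6.6 m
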